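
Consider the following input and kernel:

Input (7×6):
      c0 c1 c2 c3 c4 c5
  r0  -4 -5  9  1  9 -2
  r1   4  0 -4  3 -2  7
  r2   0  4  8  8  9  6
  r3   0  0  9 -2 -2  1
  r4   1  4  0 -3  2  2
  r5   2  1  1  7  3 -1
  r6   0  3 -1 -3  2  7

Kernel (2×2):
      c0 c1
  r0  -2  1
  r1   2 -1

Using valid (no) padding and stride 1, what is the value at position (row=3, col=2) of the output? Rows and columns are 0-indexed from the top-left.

The receptive field on the input at this output position is [9 -2 / 0 -3]. Elementwise product with the kernel and sum: 9·-2 + -2·1 + 0·2 + -3·-1.

-17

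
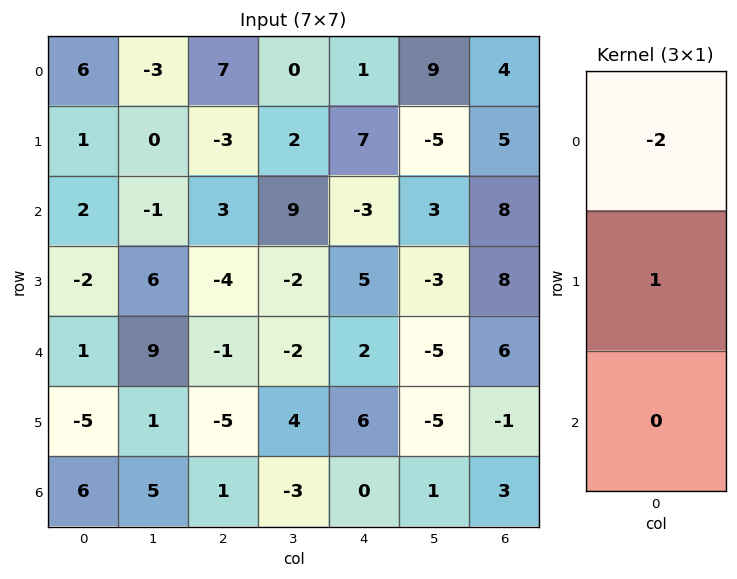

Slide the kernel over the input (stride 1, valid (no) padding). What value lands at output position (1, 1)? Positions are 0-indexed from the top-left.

The receptive field on the input at this output position is [0 / -1 / 6]. Elementwise product with the kernel and sum: 0·-2 + -1·1.

-1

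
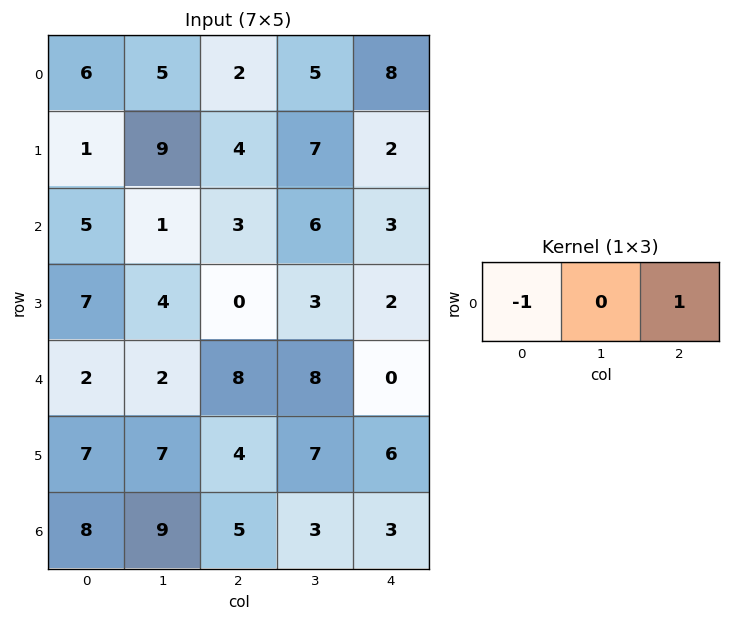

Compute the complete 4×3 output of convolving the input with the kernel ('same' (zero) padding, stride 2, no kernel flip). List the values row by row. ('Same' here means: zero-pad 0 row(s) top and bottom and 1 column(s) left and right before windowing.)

5 0 -5
1 5 -6
2 6 -8
9 -6 -3

Output[0,0]: The receptive field on the zero-padded input at this output position is [0 6 5]. Elementwise product with the kernel and sum: 0·-1 + 5·1.
Output[0,1]: The receptive field on the zero-padded input at this output position is [5 2 5]. Elementwise product with the kernel and sum: 5·-1 + 5·1.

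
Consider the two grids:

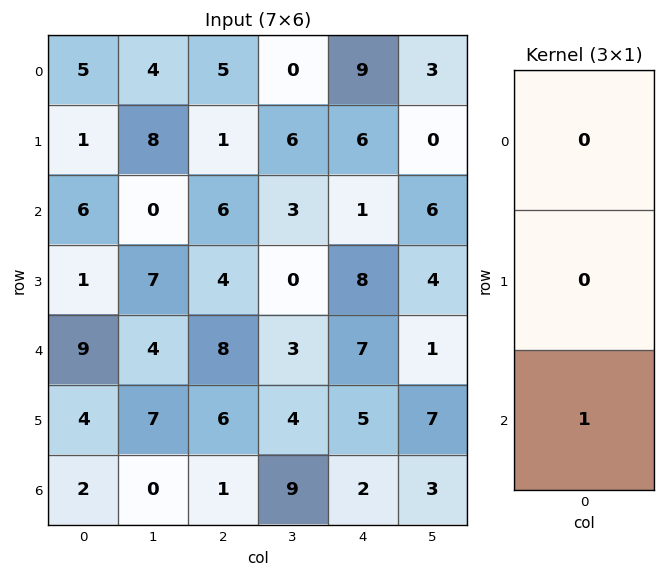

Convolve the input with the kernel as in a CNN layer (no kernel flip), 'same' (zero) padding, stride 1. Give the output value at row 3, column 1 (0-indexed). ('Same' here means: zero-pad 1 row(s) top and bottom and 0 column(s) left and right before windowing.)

4

The receptive field on the zero-padded input at this output position is [0 / 7 / 4]. Elementwise product with the kernel and sum: 4·1.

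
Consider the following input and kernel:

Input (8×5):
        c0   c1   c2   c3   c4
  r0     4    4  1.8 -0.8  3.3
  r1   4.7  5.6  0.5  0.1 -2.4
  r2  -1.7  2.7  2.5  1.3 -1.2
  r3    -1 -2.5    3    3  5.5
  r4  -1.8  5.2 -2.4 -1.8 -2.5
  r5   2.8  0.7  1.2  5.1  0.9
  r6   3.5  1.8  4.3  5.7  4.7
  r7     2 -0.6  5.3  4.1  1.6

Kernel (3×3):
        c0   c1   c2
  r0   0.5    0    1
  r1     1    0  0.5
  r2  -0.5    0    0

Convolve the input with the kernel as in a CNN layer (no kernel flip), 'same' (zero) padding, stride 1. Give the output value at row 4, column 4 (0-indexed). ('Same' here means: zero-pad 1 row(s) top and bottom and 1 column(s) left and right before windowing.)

-2.85

The receptive field on the zero-padded input at this output position is [3 5.5 0 / -1.8 -2.5 0 / 5.1 0.9 0]. Elementwise product with the kernel and sum: 3·0.5 + 0·1 + -1.8·1 + 0·0.5 + 5.1·-0.5.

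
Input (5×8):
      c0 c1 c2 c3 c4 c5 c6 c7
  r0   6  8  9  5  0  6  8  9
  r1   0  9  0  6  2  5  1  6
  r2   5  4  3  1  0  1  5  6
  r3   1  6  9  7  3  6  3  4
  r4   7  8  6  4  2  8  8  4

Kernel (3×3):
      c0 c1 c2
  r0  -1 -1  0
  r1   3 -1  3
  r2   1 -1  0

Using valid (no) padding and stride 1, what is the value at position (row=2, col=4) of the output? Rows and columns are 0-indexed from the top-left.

5

The receptive field on the input at this output position is [0 1 5 / 3 6 3 / 2 8 8]. Elementwise product with the kernel and sum: 0·-1 + 1·-1 + 3·3 + 6·-1 + 3·3 + 2·1 + 8·-1.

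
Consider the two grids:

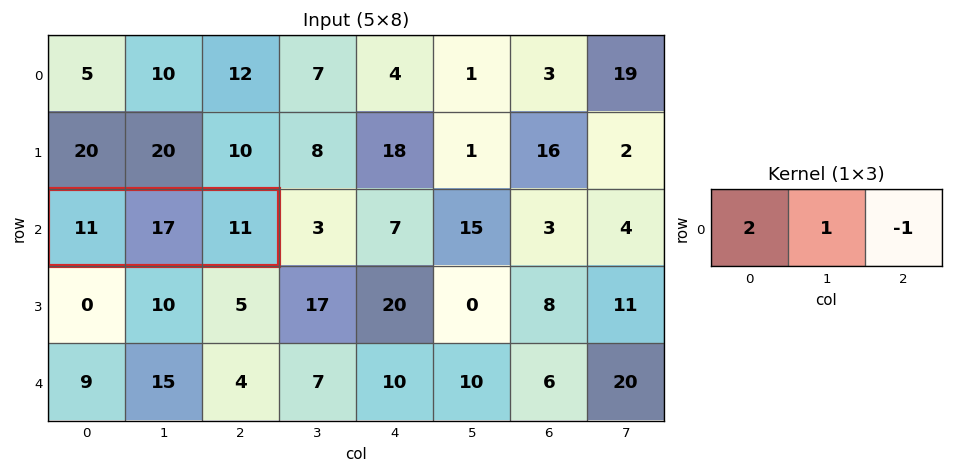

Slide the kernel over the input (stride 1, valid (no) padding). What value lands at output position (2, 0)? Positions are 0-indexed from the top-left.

The receptive field on the input at this output position is [11 17 11]. Elementwise product with the kernel and sum: 11·2 + 17·1 + 11·-1.

28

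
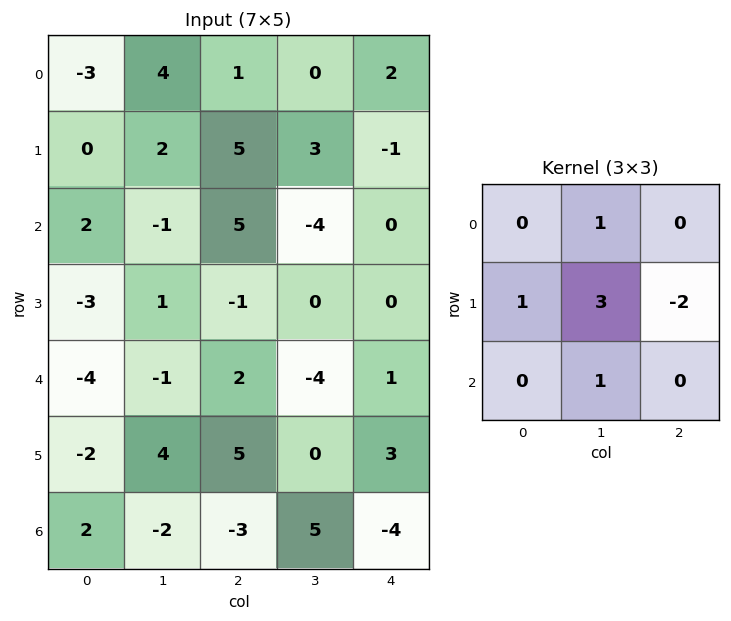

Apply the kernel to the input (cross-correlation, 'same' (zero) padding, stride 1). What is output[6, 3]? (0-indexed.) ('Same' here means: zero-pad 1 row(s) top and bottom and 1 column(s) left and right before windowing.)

The receptive field on the zero-padded input at this output position is [5 0 3 / -3 5 -4 / 0 0 0]. Elementwise product with the kernel and sum: 0·1 + -3·1 + 5·3 + -4·-2 + 0·1.

20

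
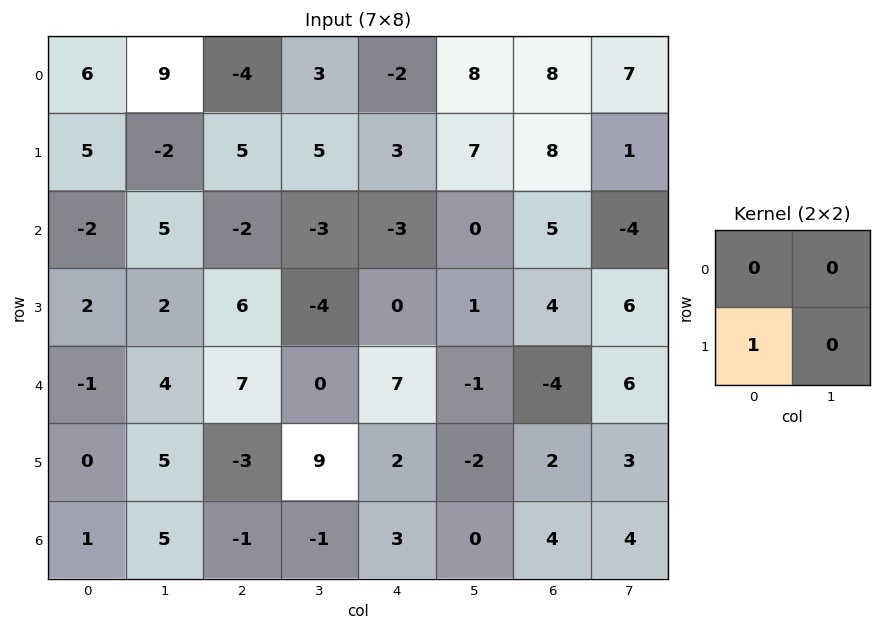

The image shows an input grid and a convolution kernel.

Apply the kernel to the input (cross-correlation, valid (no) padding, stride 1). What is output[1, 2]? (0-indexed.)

The receptive field on the input at this output position is [5 5 / -2 -3]. Elementwise product with the kernel and sum: -2·1.

-2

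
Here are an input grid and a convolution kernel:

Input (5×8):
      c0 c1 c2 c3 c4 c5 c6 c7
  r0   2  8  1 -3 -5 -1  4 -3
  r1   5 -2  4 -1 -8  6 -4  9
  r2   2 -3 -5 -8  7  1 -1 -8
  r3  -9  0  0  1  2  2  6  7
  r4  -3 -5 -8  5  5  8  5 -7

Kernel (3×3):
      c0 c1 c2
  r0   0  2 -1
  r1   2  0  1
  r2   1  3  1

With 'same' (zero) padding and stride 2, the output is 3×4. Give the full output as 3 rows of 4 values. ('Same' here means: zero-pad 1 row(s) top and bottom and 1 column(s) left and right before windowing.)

21 22 -26 -2
-18 -4 -28 4
-23 -6 20 14

Output[0,0]: The receptive field on the zero-padded input at this output position is [0 0 0 / 0 2 8 / 0 5 -2]. Elementwise product with the kernel and sum: 0·2 + 0·-1 + 0·2 + 8·1 + 0·1 + 5·3 + -2·1.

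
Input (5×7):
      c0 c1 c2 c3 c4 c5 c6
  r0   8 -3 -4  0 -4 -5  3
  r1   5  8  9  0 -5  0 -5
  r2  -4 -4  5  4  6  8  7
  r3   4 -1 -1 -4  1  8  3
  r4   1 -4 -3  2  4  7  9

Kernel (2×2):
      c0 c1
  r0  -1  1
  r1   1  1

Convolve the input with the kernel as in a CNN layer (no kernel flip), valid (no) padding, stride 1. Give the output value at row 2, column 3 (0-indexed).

The receptive field on the input at this output position is [4 6 / -4 1]. Elementwise product with the kernel and sum: 4·-1 + 6·1 + -4·1 + 1·1.

-1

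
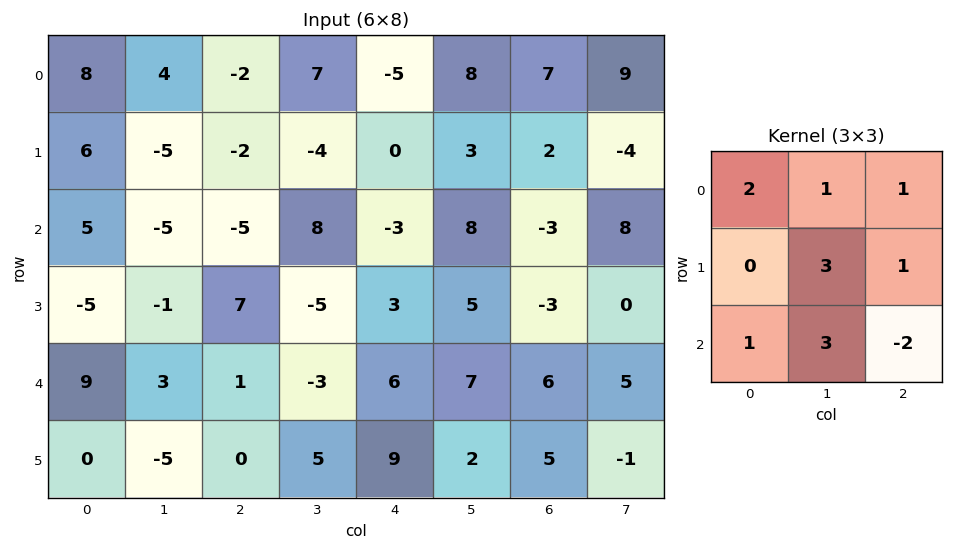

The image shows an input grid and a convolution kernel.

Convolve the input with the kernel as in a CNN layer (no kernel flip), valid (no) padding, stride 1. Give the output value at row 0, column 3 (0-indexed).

The receptive field on the input at this output position is [7 -5 8 / -4 0 3 / 8 -3 8]. Elementwise product with the kernel and sum: 7·2 + -5·1 + 8·1 + 0·3 + 3·1 + 8·1 + -3·3 + 8·-2.

3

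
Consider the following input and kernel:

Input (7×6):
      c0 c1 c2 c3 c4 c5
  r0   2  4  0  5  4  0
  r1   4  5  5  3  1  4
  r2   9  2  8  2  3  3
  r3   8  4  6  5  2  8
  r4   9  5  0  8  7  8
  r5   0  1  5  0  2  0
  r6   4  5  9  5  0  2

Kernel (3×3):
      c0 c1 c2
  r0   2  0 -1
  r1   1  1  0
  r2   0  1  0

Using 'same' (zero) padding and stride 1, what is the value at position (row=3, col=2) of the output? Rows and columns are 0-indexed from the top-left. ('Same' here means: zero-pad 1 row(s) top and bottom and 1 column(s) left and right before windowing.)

12

The receptive field on the zero-padded input at this output position is [2 8 2 / 4 6 5 / 5 0 8]. Elementwise product with the kernel and sum: 2·2 + 2·-1 + 4·1 + 6·1 + 0·1.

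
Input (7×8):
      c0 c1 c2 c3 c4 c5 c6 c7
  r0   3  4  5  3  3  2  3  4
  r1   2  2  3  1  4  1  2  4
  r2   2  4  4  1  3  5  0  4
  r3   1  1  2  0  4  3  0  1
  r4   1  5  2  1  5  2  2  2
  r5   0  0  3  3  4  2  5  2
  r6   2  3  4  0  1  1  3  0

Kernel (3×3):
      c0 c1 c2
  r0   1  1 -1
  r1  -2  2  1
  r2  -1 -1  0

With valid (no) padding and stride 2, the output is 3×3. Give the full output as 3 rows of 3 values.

Output[0,0]: The receptive field on the input at this output position is [3 4 5 / 2 2 3 / 2 4 4]. Elementwise product with the kernel and sum: 3·1 + 4·1 + 5·-1 + 2·-2 + 2·2 + 3·1 + 2·-1 + 4·-1.
Output[0,1]: The receptive field on the input at this output position is [5 3 3 / 3 1 4 / 4 1 3]. Elementwise product with the kernel and sum: 5·1 + 3·1 + 3·-1 + 3·-2 + 1·2 + 4·1 + 4·-1 + 1·-1.

-1 0 -10
-2 -1 -1
2 -2 4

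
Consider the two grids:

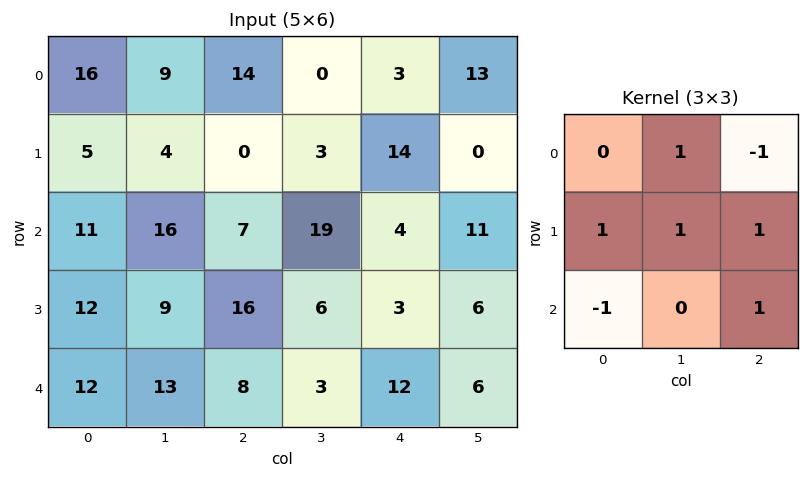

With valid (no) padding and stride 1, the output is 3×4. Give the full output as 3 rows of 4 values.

Output[0,0]: The receptive field on the input at this output position is [16 9 14 / 5 4 0 / 11 16 7]. Elementwise product with the kernel and sum: 9·1 + 14·-1 + 5·1 + 4·1 + 0·1 + 11·-1 + 7·1.

0 24 11 -1
42 36 6 48
42 9 44 11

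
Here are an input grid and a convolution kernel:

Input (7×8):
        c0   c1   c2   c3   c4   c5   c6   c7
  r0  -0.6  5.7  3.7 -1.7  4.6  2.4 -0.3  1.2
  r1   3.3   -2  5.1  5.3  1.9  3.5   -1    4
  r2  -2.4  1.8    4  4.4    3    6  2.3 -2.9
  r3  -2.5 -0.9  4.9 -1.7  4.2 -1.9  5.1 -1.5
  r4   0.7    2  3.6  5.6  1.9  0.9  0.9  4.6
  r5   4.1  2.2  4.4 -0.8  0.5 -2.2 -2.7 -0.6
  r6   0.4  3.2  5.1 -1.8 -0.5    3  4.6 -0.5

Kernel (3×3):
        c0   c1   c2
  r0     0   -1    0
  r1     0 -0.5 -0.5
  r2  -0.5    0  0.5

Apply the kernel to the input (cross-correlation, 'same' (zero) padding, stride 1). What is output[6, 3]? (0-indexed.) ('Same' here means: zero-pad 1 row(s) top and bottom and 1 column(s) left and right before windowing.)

The receptive field on the zero-padded input at this output position is [4.4 -0.8 0.5 / 5.1 -1.8 -0.5 / 0 0 0]. Elementwise product with the kernel and sum: -0.8·-1 + -1.8·-0.5 + -0.5·-0.5 + 0·-0.5 + 0·0.5.

1.95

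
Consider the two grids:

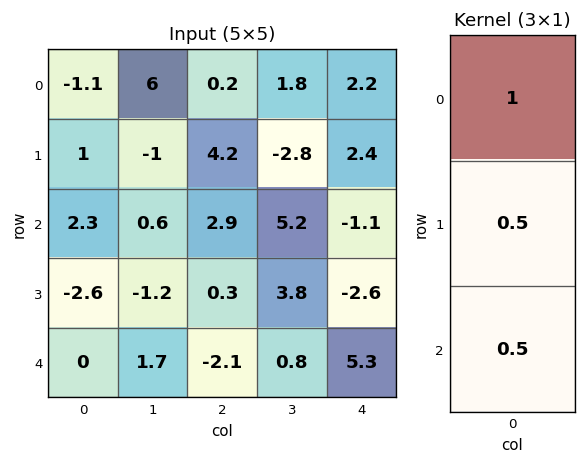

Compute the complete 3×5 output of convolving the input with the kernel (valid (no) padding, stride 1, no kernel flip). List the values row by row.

0.55 5.8 3.75 3 2.85
0.85 -1.3 5.8 1.7 0.55
1 0.85 2 7.5 0.25

Output[0,0]: The receptive field on the input at this output position is [-1.1 / 1 / 2.3]. Elementwise product with the kernel and sum: -1.1·1 + 1·0.5 + 2.3·0.5.
Output[0,1]: The receptive field on the input at this output position is [6 / -1 / 0.6]. Elementwise product with the kernel and sum: 6·1 + -1·0.5 + 0.6·0.5.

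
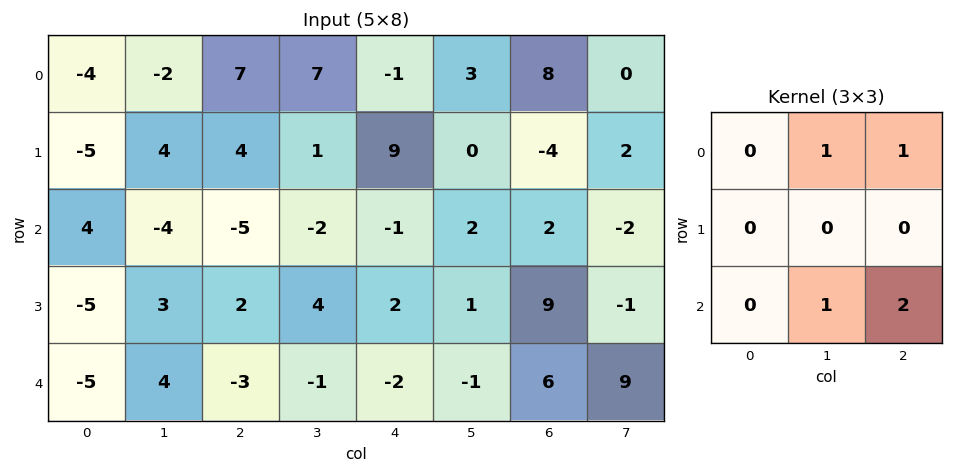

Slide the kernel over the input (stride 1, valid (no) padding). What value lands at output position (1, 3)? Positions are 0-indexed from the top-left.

The receptive field on the input at this output position is [1 9 0 / -2 -1 2 / 4 2 1]. Elementwise product with the kernel and sum: 9·1 + 0·1 + 2·1 + 1·2.

13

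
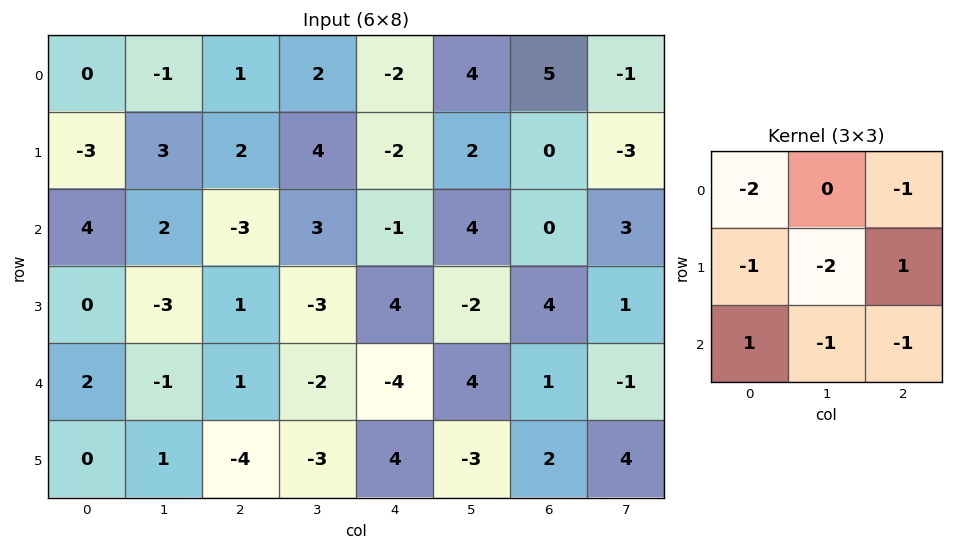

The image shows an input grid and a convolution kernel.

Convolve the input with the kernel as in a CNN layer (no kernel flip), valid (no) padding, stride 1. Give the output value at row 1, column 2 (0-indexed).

-6

The receptive field on the input at this output position is [2 4 -2 / -3 3 -1 / 1 -3 4]. Elementwise product with the kernel and sum: 2·-2 + -2·-1 + -3·-1 + 3·-2 + -1·1 + 1·1 + -3·-1 + 4·-1.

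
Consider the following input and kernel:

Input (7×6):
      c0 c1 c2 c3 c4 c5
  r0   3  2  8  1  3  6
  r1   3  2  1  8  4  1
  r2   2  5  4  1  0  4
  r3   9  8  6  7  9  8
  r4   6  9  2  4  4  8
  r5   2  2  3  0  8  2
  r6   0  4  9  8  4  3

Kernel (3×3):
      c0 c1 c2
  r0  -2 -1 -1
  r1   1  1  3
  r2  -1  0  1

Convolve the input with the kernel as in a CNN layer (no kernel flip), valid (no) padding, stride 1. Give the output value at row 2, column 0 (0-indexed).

The receptive field on the input at this output position is [2 5 4 / 9 8 6 / 6 9 2]. Elementwise product with the kernel and sum: 2·-2 + 5·-1 + 4·-1 + 9·1 + 8·1 + 6·3 + 6·-1 + 2·1.

18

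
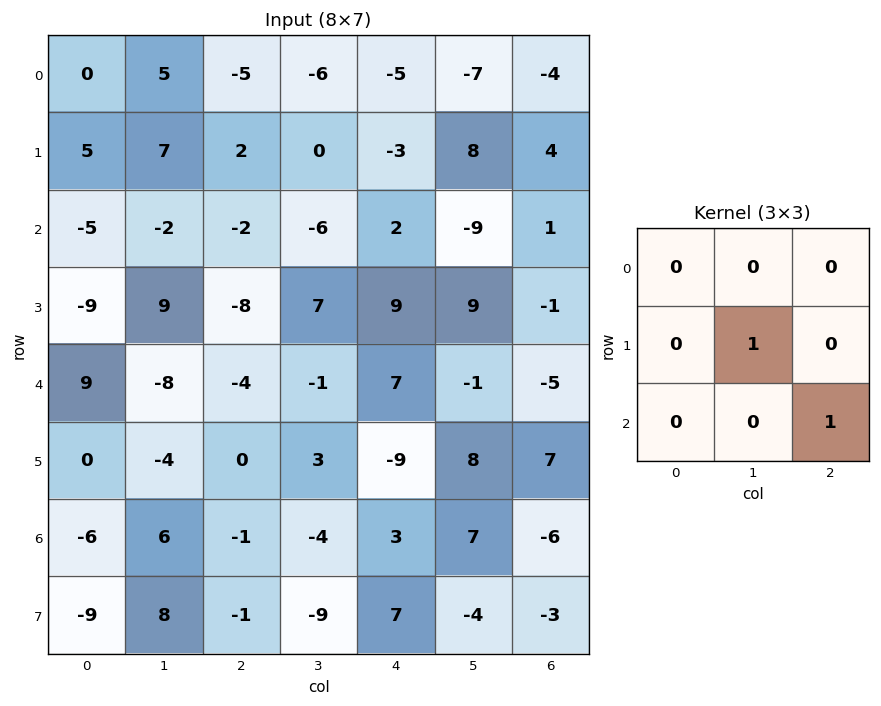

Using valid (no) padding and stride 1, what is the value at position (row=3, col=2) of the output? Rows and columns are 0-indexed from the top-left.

The receptive field on the input at this output position is [-8 7 9 / -4 -1 7 / 0 3 -9]. Elementwise product with the kernel and sum: -1·1 + -9·1.

-10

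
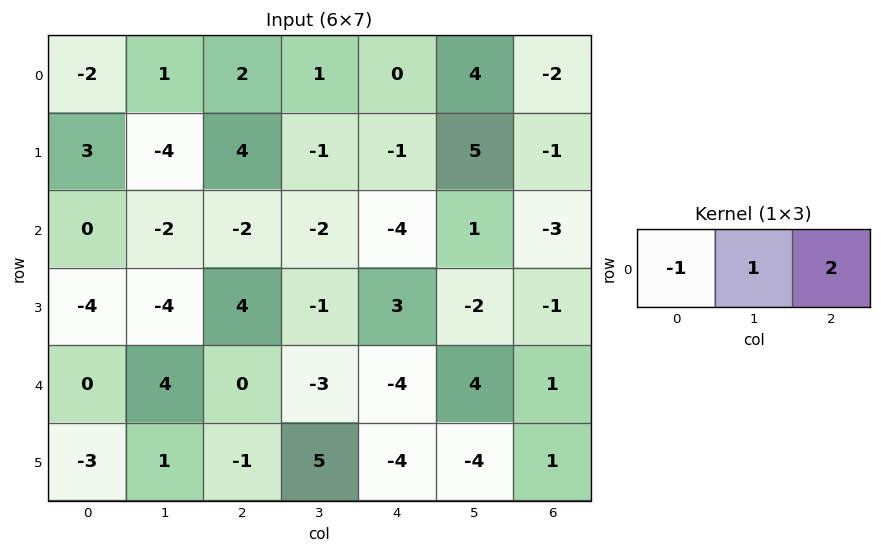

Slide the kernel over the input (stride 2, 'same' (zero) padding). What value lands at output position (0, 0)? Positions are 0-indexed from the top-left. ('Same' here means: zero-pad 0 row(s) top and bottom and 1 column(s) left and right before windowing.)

0

The receptive field on the zero-padded input at this output position is [0 -2 1]. Elementwise product with the kernel and sum: 0·-1 + -2·1 + 1·2.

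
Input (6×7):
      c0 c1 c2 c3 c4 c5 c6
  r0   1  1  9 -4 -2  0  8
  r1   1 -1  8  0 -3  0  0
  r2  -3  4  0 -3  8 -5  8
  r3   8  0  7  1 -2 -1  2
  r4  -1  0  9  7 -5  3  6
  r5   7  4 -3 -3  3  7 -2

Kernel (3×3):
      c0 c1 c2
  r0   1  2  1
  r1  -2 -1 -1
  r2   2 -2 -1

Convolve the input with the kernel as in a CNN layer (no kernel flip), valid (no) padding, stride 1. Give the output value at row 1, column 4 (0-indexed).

-26

The receptive field on the input at this output position is [-3 0 0 / 8 -5 8 / -2 -1 2]. Elementwise product with the kernel and sum: -3·1 + 0·2 + 0·1 + 8·-2 + -5·-1 + 8·-1 + -2·2 + -1·-2 + 2·-1.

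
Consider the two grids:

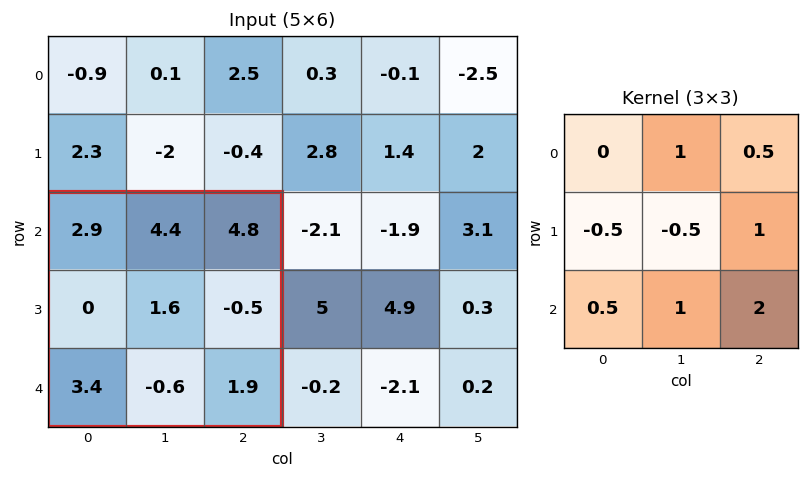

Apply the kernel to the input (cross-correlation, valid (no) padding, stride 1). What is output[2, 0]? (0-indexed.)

10.4

The receptive field on the input at this output position is [2.9 4.4 4.8 / 0 1.6 -0.5 / 3.4 -0.6 1.9]. Elementwise product with the kernel and sum: 4.4·1 + 4.8·0.5 + 0·-0.5 + 1.6·-0.5 + -0.5·1 + 3.4·0.5 + -0.6·1 + 1.9·2.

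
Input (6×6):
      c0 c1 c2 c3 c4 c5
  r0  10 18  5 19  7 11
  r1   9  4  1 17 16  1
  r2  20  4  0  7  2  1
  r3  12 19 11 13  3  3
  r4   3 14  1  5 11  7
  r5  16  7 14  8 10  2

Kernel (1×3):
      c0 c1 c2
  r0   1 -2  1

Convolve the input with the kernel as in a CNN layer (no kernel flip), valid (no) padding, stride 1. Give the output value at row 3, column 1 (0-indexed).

The receptive field on the input at this output position is [19 11 13]. Elementwise product with the kernel and sum: 19·1 + 11·-2 + 13·1.

10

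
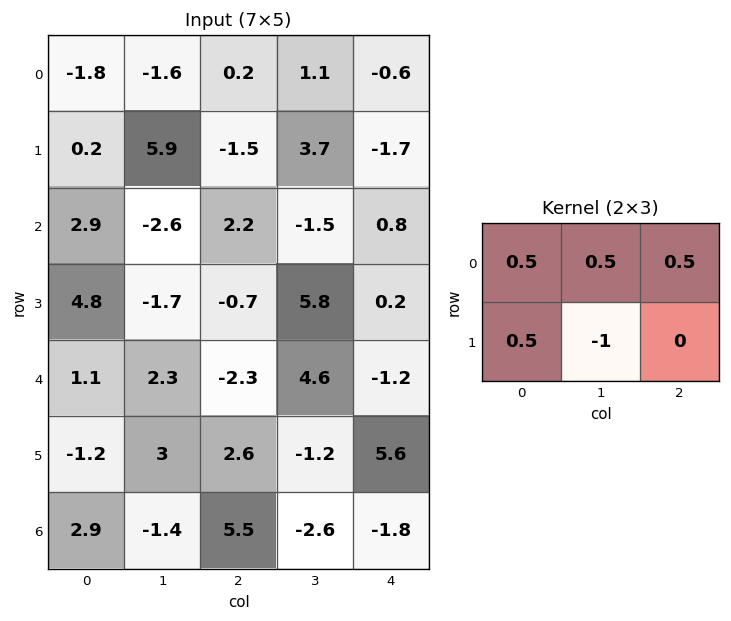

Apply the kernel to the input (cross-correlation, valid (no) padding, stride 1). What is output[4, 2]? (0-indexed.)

3.05

The receptive field on the input at this output position is [-2.3 4.6 -1.2 / 2.6 -1.2 5.6]. Elementwise product with the kernel and sum: -2.3·0.5 + 4.6·0.5 + -1.2·0.5 + 2.6·0.5 + -1.2·-1.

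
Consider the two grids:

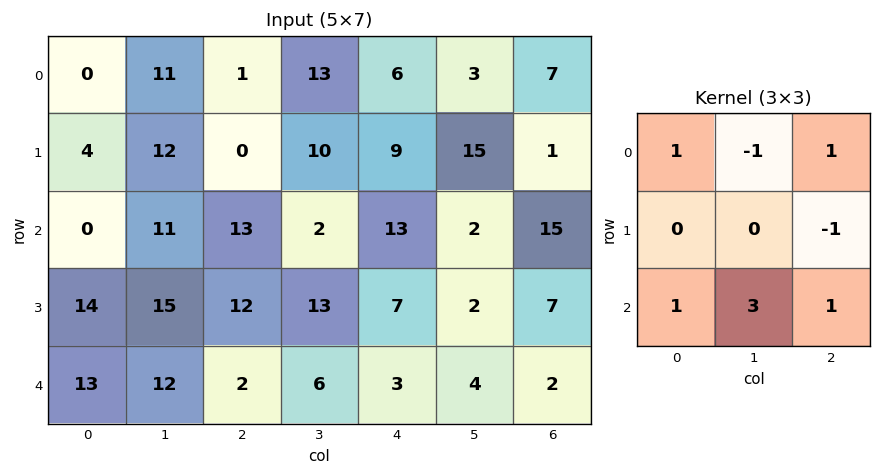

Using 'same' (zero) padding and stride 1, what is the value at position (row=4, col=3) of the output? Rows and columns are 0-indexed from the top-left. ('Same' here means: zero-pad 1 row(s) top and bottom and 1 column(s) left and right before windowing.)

The receptive field on the zero-padded input at this output position is [12 13 7 / 2 6 3 / 0 0 0]. Elementwise product with the kernel and sum: 12·1 + 13·-1 + 7·1 + 3·-1 + 0·1 + 0·3 + 0·1.

3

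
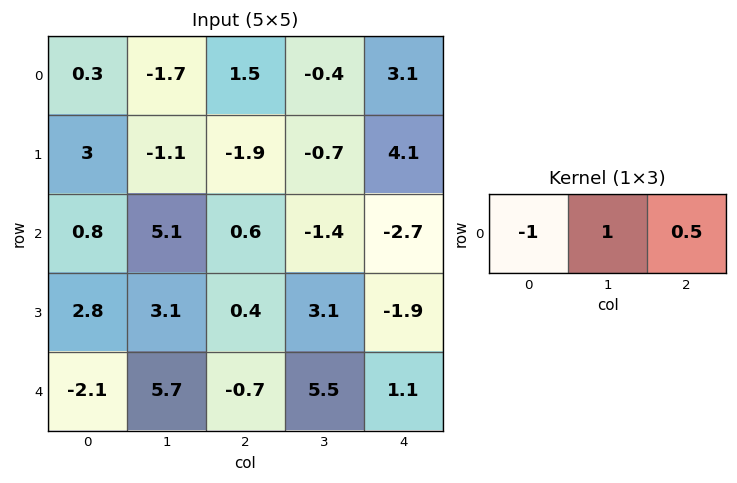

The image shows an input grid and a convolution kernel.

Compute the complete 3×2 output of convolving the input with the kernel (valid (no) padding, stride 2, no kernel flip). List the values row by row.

Output[0,0]: The receptive field on the input at this output position is [0.3 -1.7 1.5]. Elementwise product with the kernel and sum: 0.3·-1 + -1.7·1 + 1.5·0.5.

-1.25 -0.35
4.6 -3.35
7.45 6.75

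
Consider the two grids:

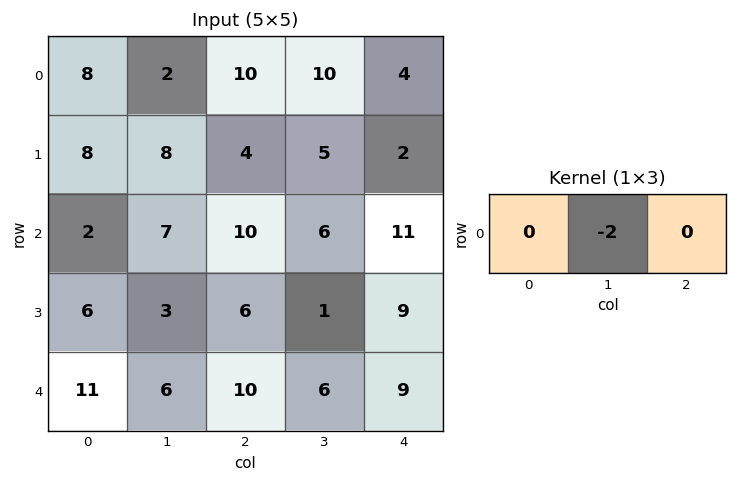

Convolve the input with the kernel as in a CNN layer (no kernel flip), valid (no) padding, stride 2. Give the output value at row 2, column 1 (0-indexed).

-12

The receptive field on the input at this output position is [10 6 9]. Elementwise product with the kernel and sum: 6·-2.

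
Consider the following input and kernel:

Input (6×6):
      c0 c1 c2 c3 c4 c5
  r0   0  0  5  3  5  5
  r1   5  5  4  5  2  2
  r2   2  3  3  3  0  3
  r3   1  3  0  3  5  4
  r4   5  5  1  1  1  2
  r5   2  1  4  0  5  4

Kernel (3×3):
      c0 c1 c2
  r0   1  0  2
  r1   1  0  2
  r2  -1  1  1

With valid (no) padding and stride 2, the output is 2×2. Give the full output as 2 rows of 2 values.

Output[0,0]: The receptive field on the input at this output position is [0 0 5 / 5 5 4 / 2 3 3]. Elementwise product with the kernel and sum: 0·1 + 5·2 + 5·1 + 4·2 + 2·-1 + 3·1 + 3·1.
Output[0,1]: The receptive field on the input at this output position is [5 3 5 / 4 5 2 / 3 3 0]. Elementwise product with the kernel and sum: 5·1 + 5·2 + 4·1 + 2·2 + 3·-1 + 3·1 + 0·1.

27 23
10 14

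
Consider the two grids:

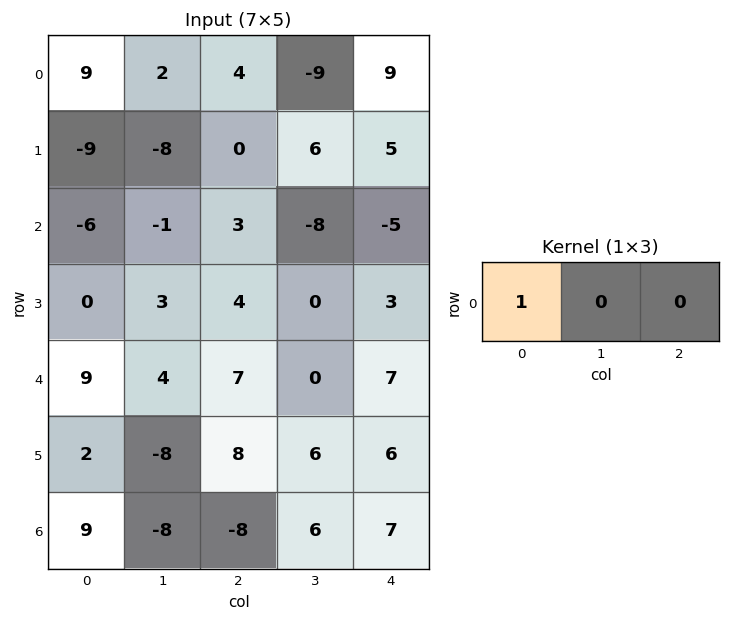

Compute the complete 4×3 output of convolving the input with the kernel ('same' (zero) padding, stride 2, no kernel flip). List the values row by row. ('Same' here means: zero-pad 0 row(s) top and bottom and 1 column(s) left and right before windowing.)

0 2 -9
0 -1 -8
0 4 0
0 -8 6

Output[0,0]: The receptive field on the zero-padded input at this output position is [0 9 2]. Elementwise product with the kernel and sum: 0·1.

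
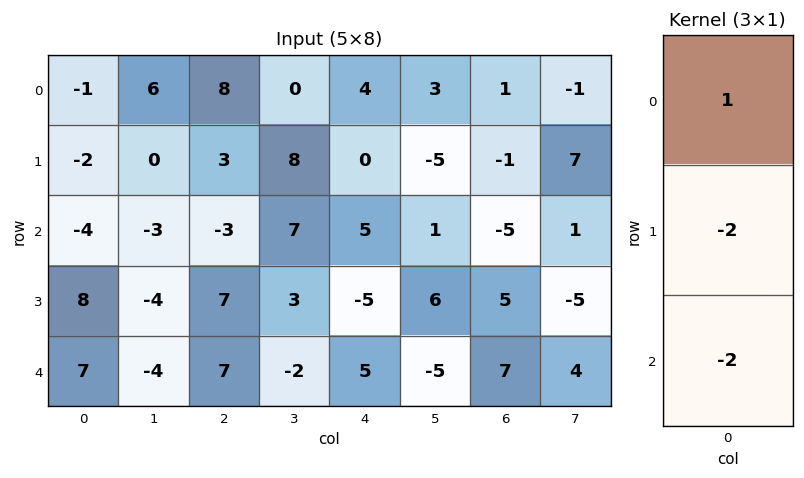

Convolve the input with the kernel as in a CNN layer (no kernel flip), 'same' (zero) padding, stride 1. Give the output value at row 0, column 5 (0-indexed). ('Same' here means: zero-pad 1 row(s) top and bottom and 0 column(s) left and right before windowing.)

The receptive field on the zero-padded input at this output position is [0 / 3 / -5]. Elementwise product with the kernel and sum: 0·1 + 3·-2 + -5·-2.

4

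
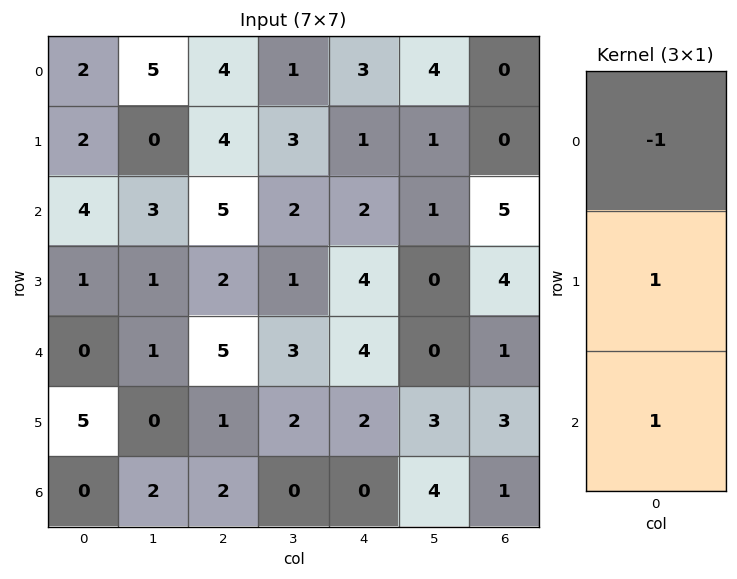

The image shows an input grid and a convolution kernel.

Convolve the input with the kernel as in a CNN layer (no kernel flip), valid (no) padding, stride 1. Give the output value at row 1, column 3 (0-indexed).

0

The receptive field on the input at this output position is [3 / 2 / 1]. Elementwise product with the kernel and sum: 3·-1 + 2·1 + 1·1.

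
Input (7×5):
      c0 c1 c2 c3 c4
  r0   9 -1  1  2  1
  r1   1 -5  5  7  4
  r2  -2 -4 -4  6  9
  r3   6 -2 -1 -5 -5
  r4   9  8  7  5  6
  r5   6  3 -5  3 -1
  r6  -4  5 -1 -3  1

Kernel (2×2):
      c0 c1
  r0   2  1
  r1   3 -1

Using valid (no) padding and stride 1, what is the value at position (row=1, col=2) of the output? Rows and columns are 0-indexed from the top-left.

-1

The receptive field on the input at this output position is [5 7 / -4 6]. Elementwise product with the kernel and sum: 5·2 + 7·1 + -4·3 + 6·-1.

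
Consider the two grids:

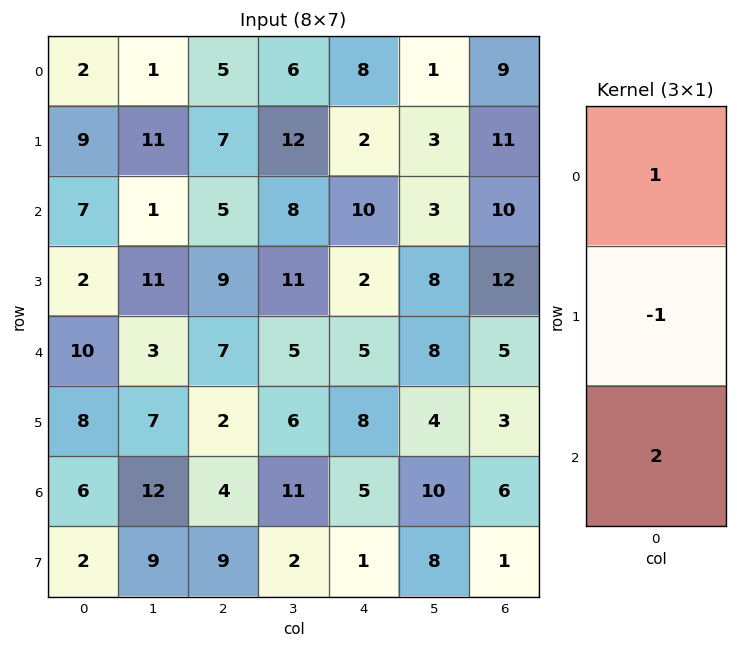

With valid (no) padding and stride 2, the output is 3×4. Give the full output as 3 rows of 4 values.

7 8 26 18
25 10 18 8
14 13 7 14

Output[0,0]: The receptive field on the input at this output position is [2 / 9 / 7]. Elementwise product with the kernel and sum: 2·1 + 9·-1 + 7·2.
Output[0,1]: The receptive field on the input at this output position is [5 / 7 / 5]. Elementwise product with the kernel and sum: 5·1 + 7·-1 + 5·2.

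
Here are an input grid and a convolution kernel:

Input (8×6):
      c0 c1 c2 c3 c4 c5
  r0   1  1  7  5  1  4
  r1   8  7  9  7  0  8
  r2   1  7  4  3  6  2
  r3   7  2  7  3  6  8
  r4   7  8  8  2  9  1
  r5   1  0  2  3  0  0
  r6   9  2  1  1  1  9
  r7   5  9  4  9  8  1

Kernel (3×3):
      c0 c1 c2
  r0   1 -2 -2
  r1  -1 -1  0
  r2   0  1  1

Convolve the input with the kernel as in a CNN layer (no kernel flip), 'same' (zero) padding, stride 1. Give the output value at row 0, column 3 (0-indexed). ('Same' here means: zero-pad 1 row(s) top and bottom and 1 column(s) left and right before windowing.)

-5

The receptive field on the zero-padded input at this output position is [0 0 0 / 7 5 1 / 9 7 0]. Elementwise product with the kernel and sum: 0·1 + 0·-2 + 0·-2 + 7·-1 + 5·-1 + 7·1 + 0·1.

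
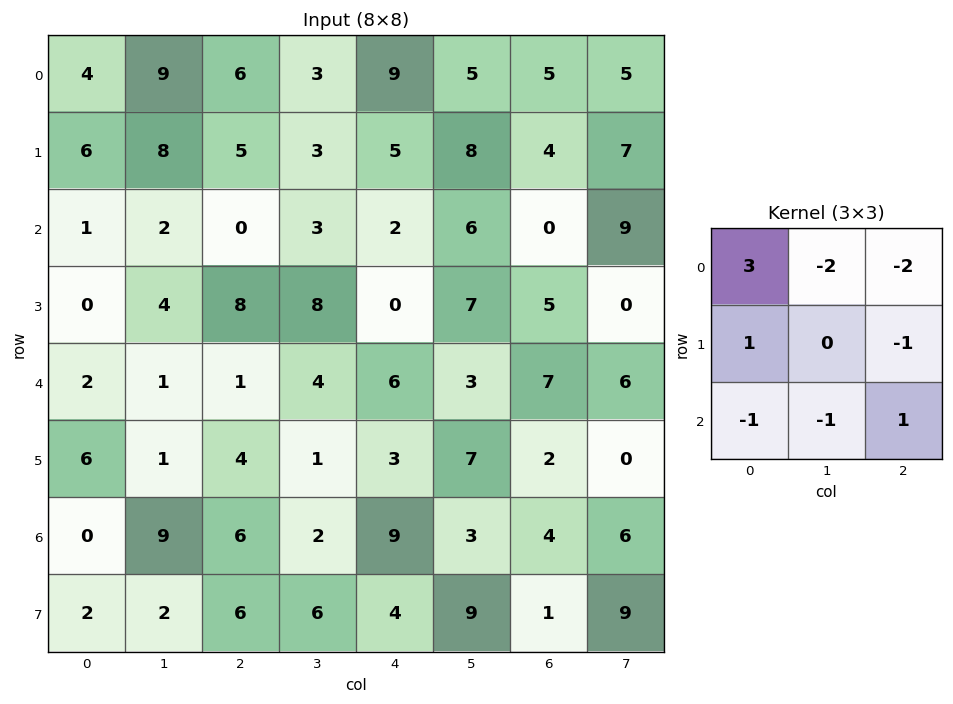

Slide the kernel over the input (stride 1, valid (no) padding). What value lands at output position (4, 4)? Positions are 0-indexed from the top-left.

-9

The receptive field on the input at this output position is [6 3 7 / 3 7 2 / 9 3 4]. Elementwise product with the kernel and sum: 6·3 + 3·-2 + 7·-2 + 3·1 + 2·-1 + 9·-1 + 3·-1 + 4·1.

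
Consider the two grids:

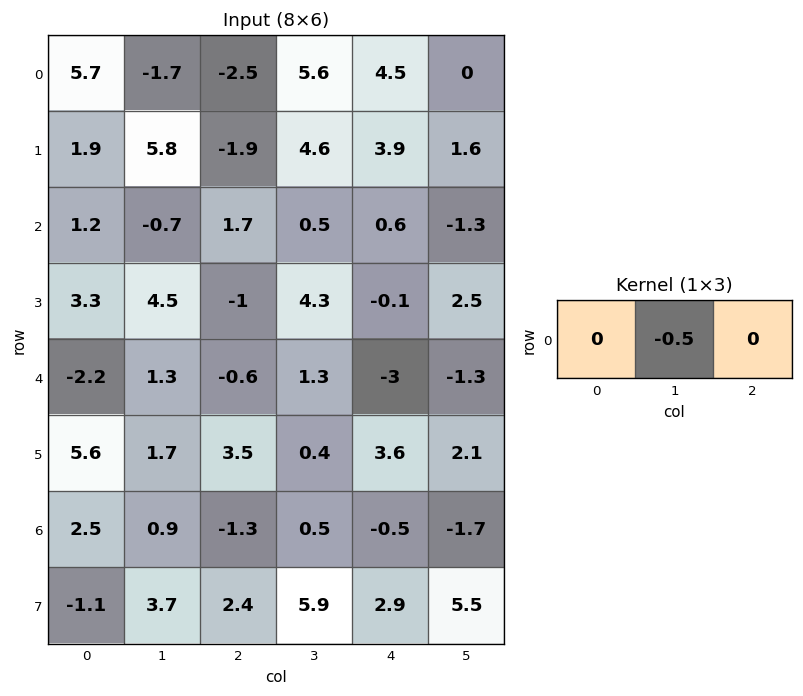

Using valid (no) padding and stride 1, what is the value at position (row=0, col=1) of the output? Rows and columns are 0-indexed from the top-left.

The receptive field on the input at this output position is [-1.7 -2.5 5.6]. Elementwise product with the kernel and sum: -2.5·-0.5.

1.25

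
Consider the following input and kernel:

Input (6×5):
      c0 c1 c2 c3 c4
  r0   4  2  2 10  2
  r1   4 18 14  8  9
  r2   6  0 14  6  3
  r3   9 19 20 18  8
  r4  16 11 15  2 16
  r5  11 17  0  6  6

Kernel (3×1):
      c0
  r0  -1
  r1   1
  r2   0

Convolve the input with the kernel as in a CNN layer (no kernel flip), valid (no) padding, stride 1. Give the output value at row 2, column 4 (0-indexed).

5

The receptive field on the input at this output position is [3 / 8 / 16]. Elementwise product with the kernel and sum: 3·-1 + 8·1.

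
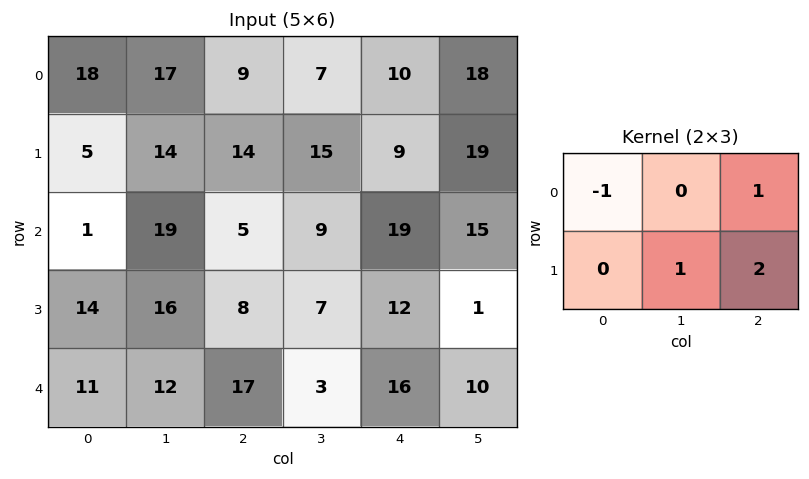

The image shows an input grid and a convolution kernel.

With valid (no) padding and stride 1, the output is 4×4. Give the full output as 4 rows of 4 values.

33 34 34 58
38 24 42 53
36 12 45 20
40 14 39 30

Output[0,0]: The receptive field on the input at this output position is [18 17 9 / 5 14 14]. Elementwise product with the kernel and sum: 18·-1 + 9·1 + 14·1 + 14·2.
Output[0,1]: The receptive field on the input at this output position is [17 9 7 / 14 14 15]. Elementwise product with the kernel and sum: 17·-1 + 7·1 + 14·1 + 15·2.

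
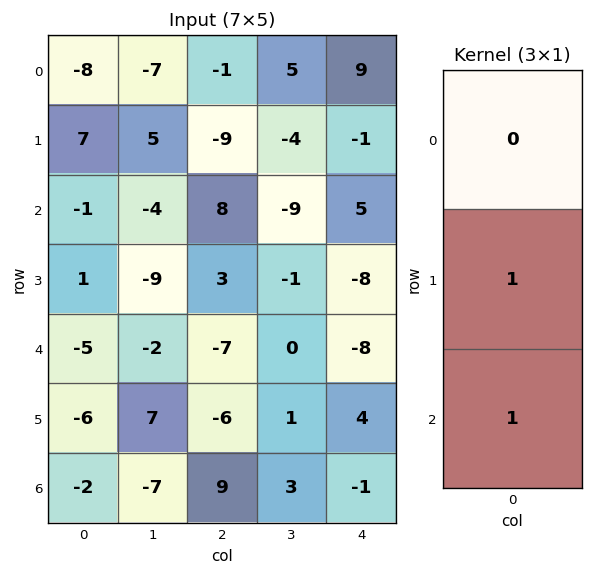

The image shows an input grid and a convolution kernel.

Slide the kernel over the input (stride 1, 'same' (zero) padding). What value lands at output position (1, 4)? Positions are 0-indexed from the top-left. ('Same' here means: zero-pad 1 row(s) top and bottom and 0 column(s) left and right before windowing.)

4

The receptive field on the zero-padded input at this output position is [9 / -1 / 5]. Elementwise product with the kernel and sum: -1·1 + 5·1.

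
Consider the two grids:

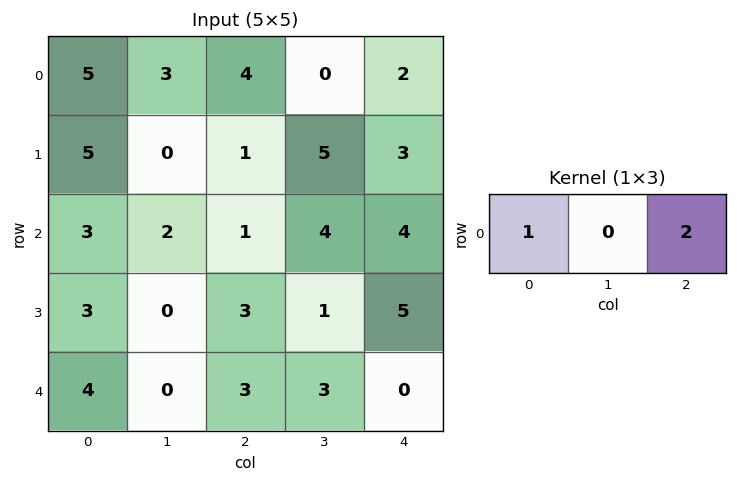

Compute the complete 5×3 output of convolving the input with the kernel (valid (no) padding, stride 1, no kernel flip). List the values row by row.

13 3 8
7 10 7
5 10 9
9 2 13
10 6 3

Output[0,0]: The receptive field on the input at this output position is [5 3 4]. Elementwise product with the kernel and sum: 5·1 + 4·2.
Output[0,1]: The receptive field on the input at this output position is [3 4 0]. Elementwise product with the kernel and sum: 3·1 + 0·2.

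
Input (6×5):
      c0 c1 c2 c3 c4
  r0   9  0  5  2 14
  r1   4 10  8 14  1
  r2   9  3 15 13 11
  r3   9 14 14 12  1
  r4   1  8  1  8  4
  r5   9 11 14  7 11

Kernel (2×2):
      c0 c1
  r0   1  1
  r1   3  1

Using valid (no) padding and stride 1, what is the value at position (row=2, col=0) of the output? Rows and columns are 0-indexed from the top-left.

53

The receptive field on the input at this output position is [9 3 / 9 14]. Elementwise product with the kernel and sum: 9·1 + 3·1 + 9·3 + 14·1.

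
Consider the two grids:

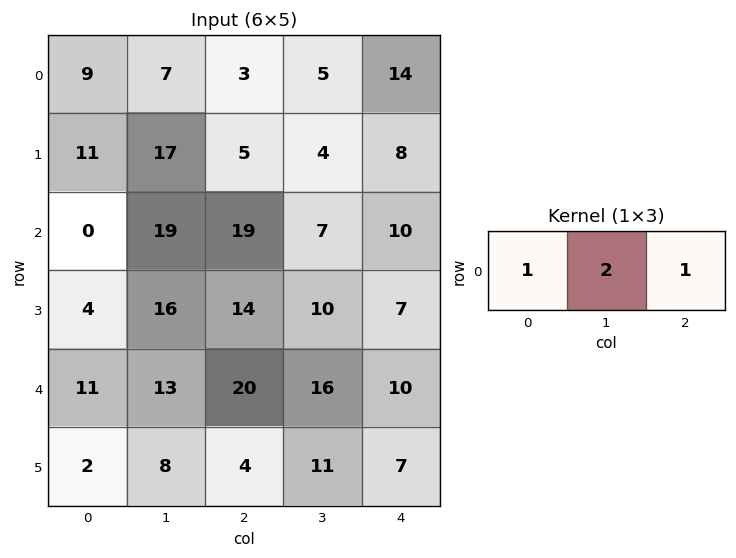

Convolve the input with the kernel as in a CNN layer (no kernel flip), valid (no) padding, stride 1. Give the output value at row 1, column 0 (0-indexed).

The receptive field on the input at this output position is [11 17 5]. Elementwise product with the kernel and sum: 11·1 + 17·2 + 5·1.

50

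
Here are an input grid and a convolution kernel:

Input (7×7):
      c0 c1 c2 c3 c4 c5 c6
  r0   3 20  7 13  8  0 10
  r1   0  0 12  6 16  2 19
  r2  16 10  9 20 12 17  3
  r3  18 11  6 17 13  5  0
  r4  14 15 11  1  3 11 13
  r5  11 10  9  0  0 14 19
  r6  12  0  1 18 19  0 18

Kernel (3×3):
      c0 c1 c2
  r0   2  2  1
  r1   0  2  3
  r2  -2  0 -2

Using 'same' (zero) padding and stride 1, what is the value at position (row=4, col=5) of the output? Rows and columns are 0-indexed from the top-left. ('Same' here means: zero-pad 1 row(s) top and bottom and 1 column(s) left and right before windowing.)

59

The receptive field on the zero-padded input at this output position is [13 5 0 / 3 11 13 / 0 14 19]. Elementwise product with the kernel and sum: 13·2 + 5·2 + 0·1 + 11·2 + 13·3 + 0·-2 + 19·-2.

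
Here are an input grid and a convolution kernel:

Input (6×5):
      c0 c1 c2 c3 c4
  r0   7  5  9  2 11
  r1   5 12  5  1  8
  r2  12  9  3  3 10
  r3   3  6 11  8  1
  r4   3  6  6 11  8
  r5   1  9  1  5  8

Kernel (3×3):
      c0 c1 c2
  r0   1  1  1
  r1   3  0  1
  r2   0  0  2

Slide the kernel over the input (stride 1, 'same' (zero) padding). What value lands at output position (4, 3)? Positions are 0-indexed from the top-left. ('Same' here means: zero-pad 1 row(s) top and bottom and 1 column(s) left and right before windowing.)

62

The receptive field on the zero-padded input at this output position is [11 8 1 / 6 11 8 / 1 5 8]. Elementwise product with the kernel and sum: 11·1 + 8·1 + 1·1 + 6·3 + 8·1 + 8·2.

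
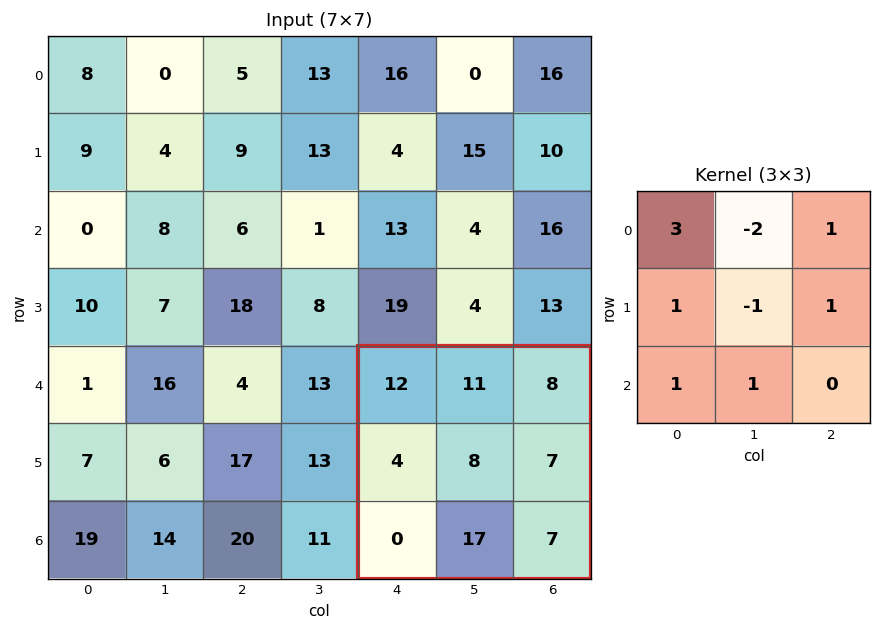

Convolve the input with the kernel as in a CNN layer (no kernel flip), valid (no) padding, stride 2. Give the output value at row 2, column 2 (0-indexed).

The receptive field on the input at this output position is [12 11 8 / 4 8 7 / 0 17 7]. Elementwise product with the kernel and sum: 12·3 + 11·-2 + 8·1 + 4·1 + 8·-1 + 7·1 + 0·1 + 17·1.

42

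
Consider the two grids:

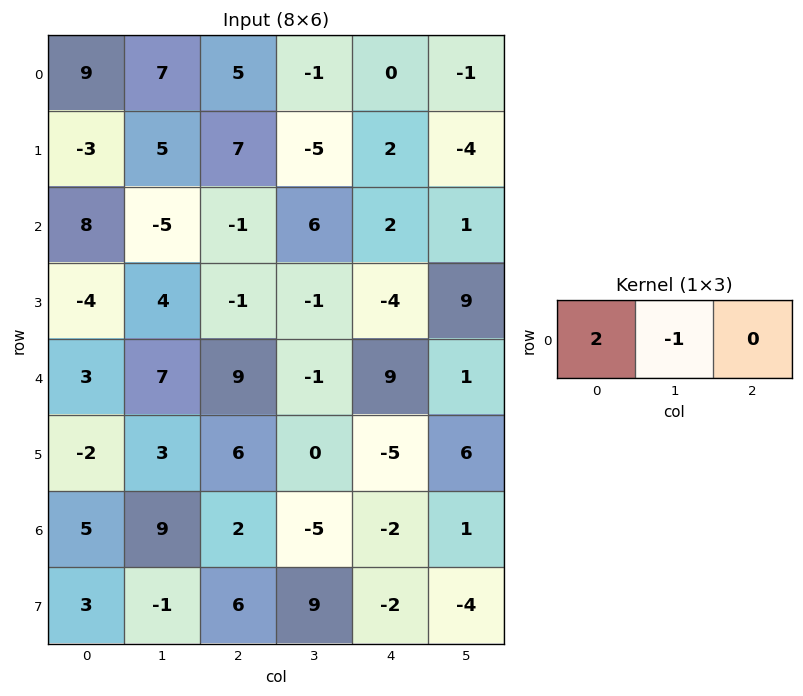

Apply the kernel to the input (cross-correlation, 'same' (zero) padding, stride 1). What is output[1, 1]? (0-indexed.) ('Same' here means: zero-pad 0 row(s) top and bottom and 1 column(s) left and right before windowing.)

The receptive field on the zero-padded input at this output position is [-3 5 7]. Elementwise product with the kernel and sum: -3·2 + 5·-1.

-11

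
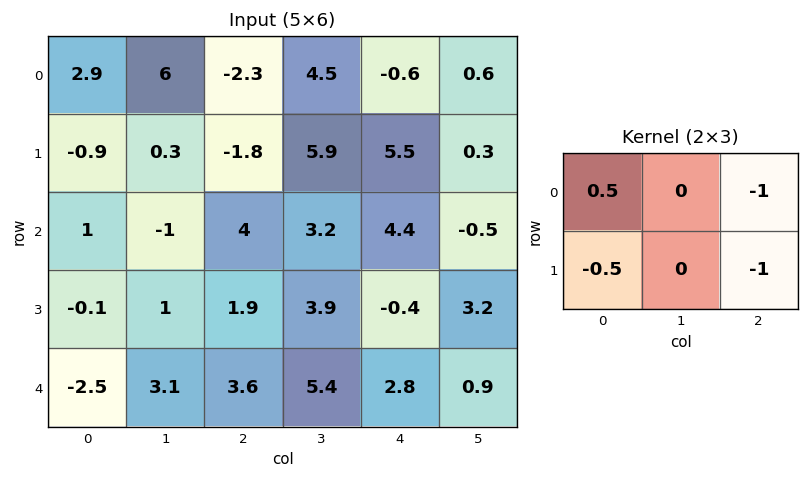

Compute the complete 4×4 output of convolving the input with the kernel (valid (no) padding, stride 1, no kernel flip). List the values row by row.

6 -7.55 -5.15 -1.6
-3.15 -8.45 -12.8 1.55
-5.35 -8.1 -2.95 -3.05
-4.3 -10.35 -3.25 -4.85

Output[0,0]: The receptive field on the input at this output position is [2.9 6 -2.3 / -0.9 0.3 -1.8]. Elementwise product with the kernel and sum: 2.9·0.5 + -2.3·-1 + -0.9·-0.5 + -1.8·-1.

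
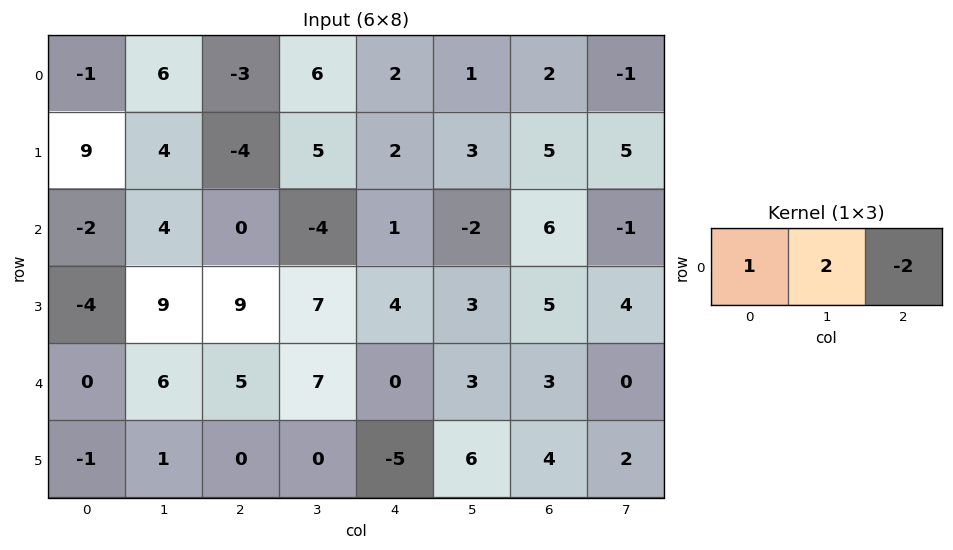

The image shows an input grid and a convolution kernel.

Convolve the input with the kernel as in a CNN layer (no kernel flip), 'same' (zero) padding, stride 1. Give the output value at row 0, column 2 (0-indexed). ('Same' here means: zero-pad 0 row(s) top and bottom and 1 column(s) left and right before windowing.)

-12

The receptive field on the zero-padded input at this output position is [6 -3 6]. Elementwise product with the kernel and sum: 6·1 + -3·2 + 6·-2.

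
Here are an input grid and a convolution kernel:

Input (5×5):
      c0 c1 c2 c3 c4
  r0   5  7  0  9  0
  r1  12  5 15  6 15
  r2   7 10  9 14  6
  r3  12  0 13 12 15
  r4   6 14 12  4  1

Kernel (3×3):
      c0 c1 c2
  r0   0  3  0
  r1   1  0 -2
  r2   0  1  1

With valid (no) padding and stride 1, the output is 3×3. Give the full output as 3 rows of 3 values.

22 16 32
17 52 42
42 19 30

Output[0,0]: The receptive field on the input at this output position is [5 7 0 / 12 5 15 / 7 10 9]. Elementwise product with the kernel and sum: 7·3 + 12·1 + 15·-2 + 10·1 + 9·1.
Output[0,1]: The receptive field on the input at this output position is [7 0 9 / 5 15 6 / 10 9 14]. Elementwise product with the kernel and sum: 0·3 + 5·1 + 6·-2 + 9·1 + 14·1.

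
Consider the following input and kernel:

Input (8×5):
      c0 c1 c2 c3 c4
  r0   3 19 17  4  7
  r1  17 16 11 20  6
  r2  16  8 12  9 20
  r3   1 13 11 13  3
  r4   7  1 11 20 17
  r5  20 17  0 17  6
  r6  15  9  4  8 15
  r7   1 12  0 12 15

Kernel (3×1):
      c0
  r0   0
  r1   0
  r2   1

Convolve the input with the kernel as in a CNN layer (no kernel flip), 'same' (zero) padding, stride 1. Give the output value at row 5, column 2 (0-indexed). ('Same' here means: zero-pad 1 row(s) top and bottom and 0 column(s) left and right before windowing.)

4

The receptive field on the zero-padded input at this output position is [11 / 0 / 4]. Elementwise product with the kernel and sum: 4·1.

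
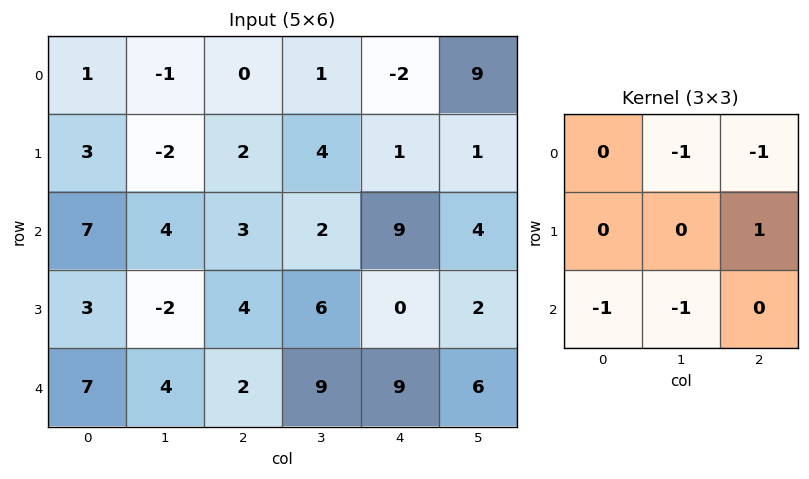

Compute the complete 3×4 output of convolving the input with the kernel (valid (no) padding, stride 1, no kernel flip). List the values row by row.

Output[0,0]: The receptive field on the input at this output position is [1 -1 0 / 3 -2 2 / 7 4 3]. Elementwise product with the kernel and sum: -1·-1 + 0·-1 + 2·1 + 7·-1 + 4·-1.
Output[0,1]: The receptive field on the input at this output position is [-1 0 1 / -2 2 4 / 4 3 2]. Elementwise product with the kernel and sum: 0·-1 + 1·-1 + 4·1 + 4·-1 + 3·-1.

-8 -4 -3 -17
2 -6 -6 -4
-14 -5 -22 -29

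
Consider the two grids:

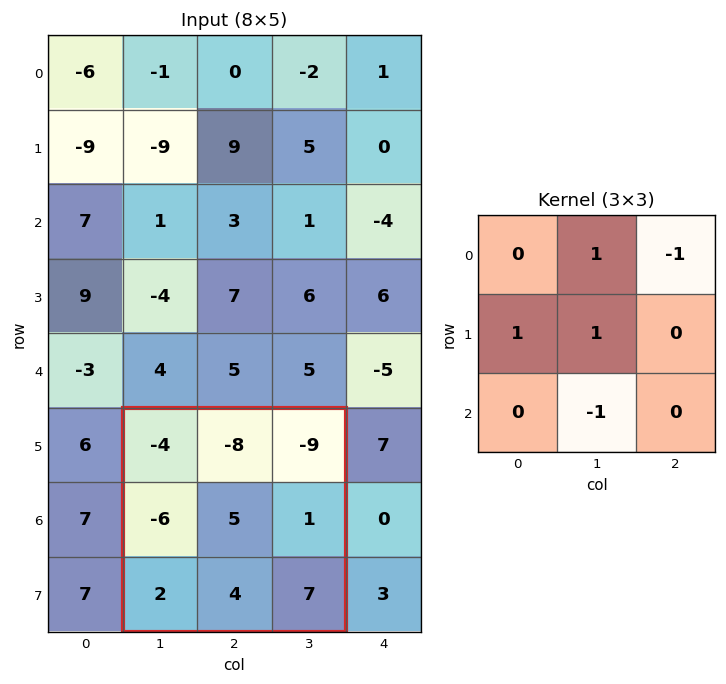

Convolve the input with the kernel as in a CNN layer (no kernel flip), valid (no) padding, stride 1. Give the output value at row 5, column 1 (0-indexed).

-4

The receptive field on the input at this output position is [-4 -8 -9 / -6 5 1 / 2 4 7]. Elementwise product with the kernel and sum: -8·1 + -9·-1 + -6·1 + 5·1 + 4·-1.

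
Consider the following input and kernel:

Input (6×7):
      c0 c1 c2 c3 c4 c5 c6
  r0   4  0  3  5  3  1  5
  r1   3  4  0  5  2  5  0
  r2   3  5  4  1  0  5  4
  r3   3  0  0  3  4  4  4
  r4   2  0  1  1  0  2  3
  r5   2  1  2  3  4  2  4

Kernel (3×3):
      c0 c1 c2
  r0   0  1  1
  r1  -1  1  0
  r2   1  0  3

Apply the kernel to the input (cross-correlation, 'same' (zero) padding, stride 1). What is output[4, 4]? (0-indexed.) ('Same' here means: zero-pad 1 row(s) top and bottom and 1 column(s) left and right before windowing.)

The receptive field on the zero-padded input at this output position is [3 4 4 / 1 0 2 / 3 4 2]. Elementwise product with the kernel and sum: 4·1 + 4·1 + 1·-1 + 0·1 + 3·1 + 2·3.

16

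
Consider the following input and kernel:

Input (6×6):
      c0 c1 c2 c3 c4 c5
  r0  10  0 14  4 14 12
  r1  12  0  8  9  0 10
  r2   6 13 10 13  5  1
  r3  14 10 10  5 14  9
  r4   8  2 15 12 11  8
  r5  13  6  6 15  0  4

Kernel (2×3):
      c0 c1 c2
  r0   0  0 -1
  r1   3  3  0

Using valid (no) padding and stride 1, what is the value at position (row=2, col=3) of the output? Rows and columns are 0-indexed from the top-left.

The receptive field on the input at this output position is [13 5 1 / 5 14 9]. Elementwise product with the kernel and sum: 1·-1 + 5·3 + 14·3.

56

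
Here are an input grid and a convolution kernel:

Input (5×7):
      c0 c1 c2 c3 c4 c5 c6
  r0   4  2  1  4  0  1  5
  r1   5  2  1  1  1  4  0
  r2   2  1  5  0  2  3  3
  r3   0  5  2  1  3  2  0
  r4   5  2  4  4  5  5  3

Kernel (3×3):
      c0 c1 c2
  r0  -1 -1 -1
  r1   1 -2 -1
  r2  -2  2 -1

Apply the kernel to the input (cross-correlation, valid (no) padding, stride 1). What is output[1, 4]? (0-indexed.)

-14

The receptive field on the input at this output position is [1 4 0 / 2 3 3 / 3 2 0]. Elementwise product with the kernel and sum: 1·-1 + 4·-1 + 0·-1 + 2·1 + 3·-2 + 3·-1 + 3·-2 + 2·2 + 0·-1.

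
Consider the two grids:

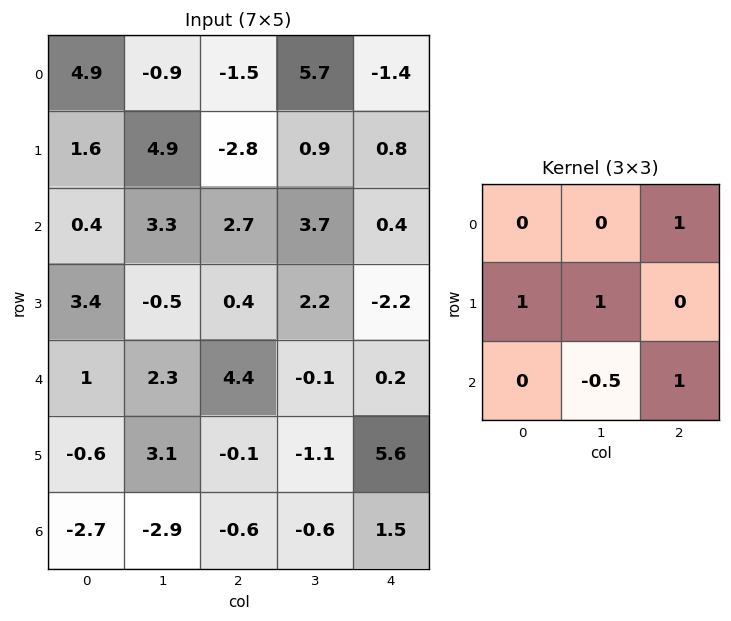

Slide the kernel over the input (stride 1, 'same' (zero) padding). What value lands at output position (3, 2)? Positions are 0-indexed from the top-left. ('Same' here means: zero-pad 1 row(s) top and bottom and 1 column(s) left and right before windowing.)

The receptive field on the zero-padded input at this output position is [3.3 2.7 3.7 / -0.5 0.4 2.2 / 2.3 4.4 -0.1]. Elementwise product with the kernel and sum: 3.7·1 + -0.5·1 + 0.4·1 + 4.4·-0.5 + -0.1·1.

1.3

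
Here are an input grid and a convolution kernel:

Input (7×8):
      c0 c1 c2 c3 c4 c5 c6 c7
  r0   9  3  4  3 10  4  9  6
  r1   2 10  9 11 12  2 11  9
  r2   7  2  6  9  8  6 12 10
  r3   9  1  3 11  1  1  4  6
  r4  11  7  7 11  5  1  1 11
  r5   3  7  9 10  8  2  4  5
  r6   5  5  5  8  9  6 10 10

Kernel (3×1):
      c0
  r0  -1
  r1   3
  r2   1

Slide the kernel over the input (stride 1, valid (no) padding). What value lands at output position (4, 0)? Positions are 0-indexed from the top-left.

The receptive field on the input at this output position is [11 / 3 / 5]. Elementwise product with the kernel and sum: 11·-1 + 3·3 + 5·1.

3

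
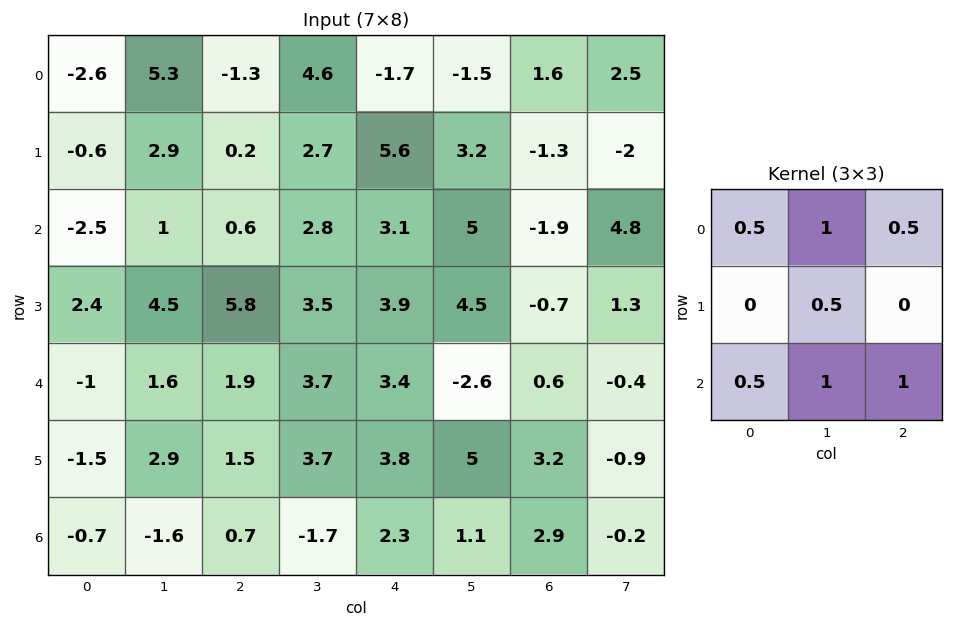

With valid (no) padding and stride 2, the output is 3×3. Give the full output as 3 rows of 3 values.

5.15 10.65 4.7
5.3 14.45 7.55
2.25 9.15 7.05

Output[0,0]: The receptive field on the input at this output position is [-2.6 5.3 -1.3 / -0.6 2.9 0.2 / -2.5 1 0.6]. Elementwise product with the kernel and sum: -2.6·0.5 + 5.3·1 + -1.3·0.5 + 2.9·0.5 + -2.5·0.5 + 1·1 + 0.6·1.
Output[0,1]: The receptive field on the input at this output position is [-1.3 4.6 -1.7 / 0.2 2.7 5.6 / 0.6 2.8 3.1]. Elementwise product with the kernel and sum: -1.3·0.5 + 4.6·1 + -1.7·0.5 + 2.7·0.5 + 0.6·0.5 + 2.8·1 + 3.1·1.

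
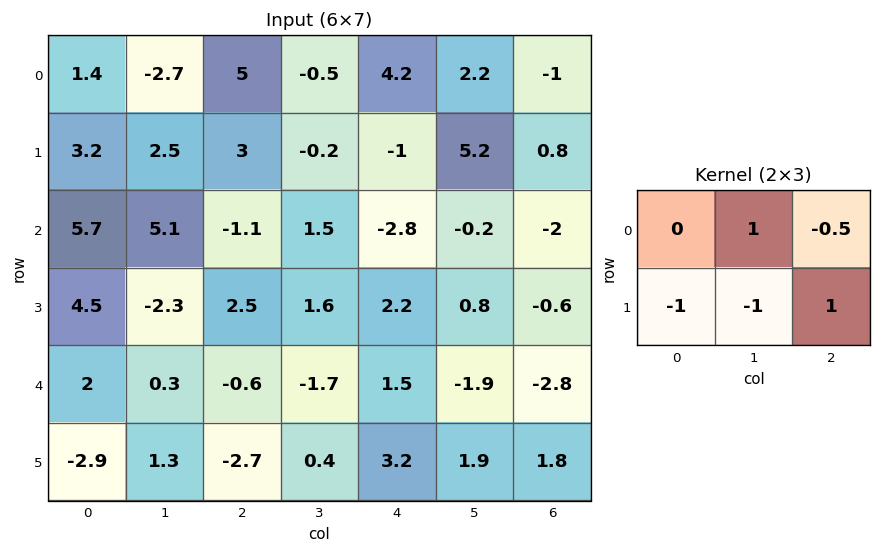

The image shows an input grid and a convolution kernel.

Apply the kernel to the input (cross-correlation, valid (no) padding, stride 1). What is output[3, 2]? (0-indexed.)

The receptive field on the input at this output position is [2.5 1.6 2.2 / -0.6 -1.7 1.5]. Elementwise product with the kernel and sum: 1.6·1 + 2.2·-0.5 + -0.6·-1 + -1.7·-1 + 1.5·1.

4.3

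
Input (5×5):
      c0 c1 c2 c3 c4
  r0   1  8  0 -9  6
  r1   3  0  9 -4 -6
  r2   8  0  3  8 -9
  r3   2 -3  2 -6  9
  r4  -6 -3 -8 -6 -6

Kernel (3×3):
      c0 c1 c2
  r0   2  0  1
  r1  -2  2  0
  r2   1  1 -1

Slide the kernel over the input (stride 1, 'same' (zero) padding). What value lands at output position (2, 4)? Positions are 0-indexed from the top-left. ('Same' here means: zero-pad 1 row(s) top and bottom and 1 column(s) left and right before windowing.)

The receptive field on the zero-padded input at this output position is [-4 -6 0 / 8 -9 0 / -6 9 0]. Elementwise product with the kernel and sum: -4·2 + 0·1 + 8·-2 + -9·2 + -6·1 + 9·1 + 0·-1.

-39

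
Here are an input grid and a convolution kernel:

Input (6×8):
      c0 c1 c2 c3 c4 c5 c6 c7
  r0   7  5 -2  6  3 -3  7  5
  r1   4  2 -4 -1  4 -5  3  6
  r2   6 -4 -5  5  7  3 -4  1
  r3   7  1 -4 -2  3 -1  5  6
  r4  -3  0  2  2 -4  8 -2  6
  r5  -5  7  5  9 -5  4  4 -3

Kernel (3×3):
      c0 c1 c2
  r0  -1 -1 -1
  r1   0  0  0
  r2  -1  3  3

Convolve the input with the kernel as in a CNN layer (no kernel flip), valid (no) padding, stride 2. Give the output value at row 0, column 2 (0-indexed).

-17

The receptive field on the input at this output position is [3 -3 7 / 4 -5 3 / 7 3 -4]. Elementwise product with the kernel and sum: 3·-1 + -3·-1 + 7·-1 + 7·-1 + 3·3 + -4·3.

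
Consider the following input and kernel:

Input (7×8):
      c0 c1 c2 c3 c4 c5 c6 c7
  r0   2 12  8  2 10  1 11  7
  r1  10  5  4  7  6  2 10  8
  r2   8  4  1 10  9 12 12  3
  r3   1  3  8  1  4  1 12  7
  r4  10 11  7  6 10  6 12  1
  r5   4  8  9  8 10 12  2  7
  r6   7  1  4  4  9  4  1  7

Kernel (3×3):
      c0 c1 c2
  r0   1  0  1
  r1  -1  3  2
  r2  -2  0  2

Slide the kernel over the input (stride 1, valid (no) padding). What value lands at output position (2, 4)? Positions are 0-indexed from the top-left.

48

The receptive field on the input at this output position is [9 12 12 / 4 1 12 / 10 6 12]. Elementwise product with the kernel and sum: 9·1 + 12·1 + 4·-1 + 1·3 + 12·2 + 10·-2 + 12·2.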